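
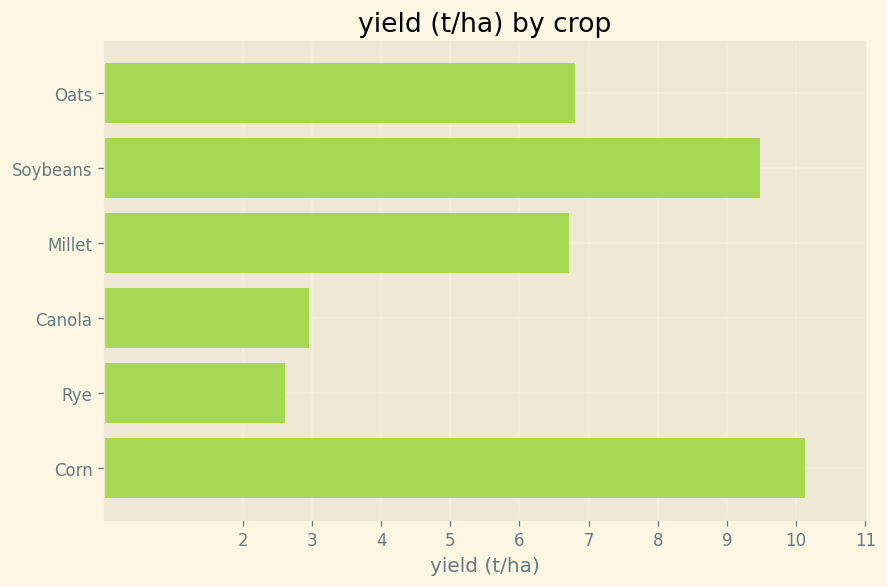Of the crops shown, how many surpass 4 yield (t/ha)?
Above 4: Oats, Soybeans, Millet, Corn.

4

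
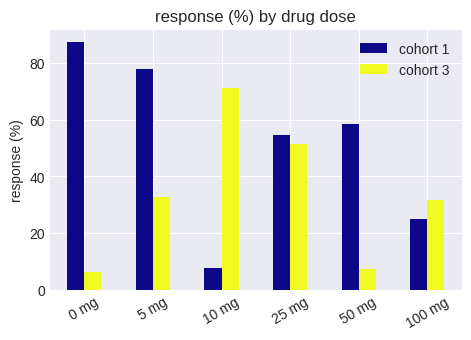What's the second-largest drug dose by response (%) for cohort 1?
Top 3 for cohort 1: 0 mg ≈ 90, 5 mg ≈ 80, 50 mg ≈ 60.

5 mg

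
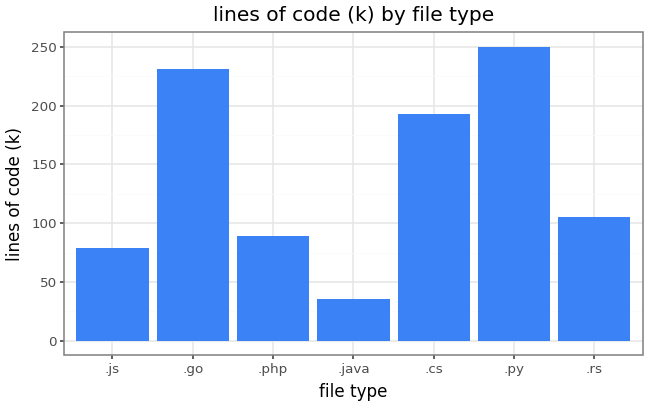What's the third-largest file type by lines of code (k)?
.cs

Top 4: .py ≈ 250, .go ≈ 225, .cs ≈ 200, .rs ≈ 100.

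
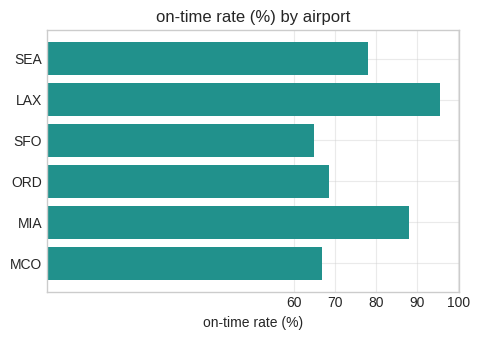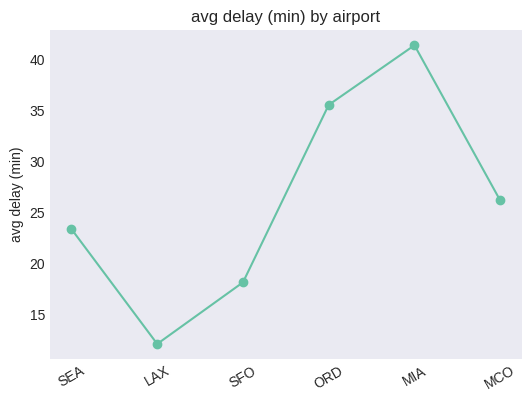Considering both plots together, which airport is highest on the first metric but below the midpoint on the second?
LAX

Chart 2 median avg delay (min) ≈ 25; below-median airports: SEA, LAX, SFO. Among those, LAX has the highest on-time rate (%) (≈ 100).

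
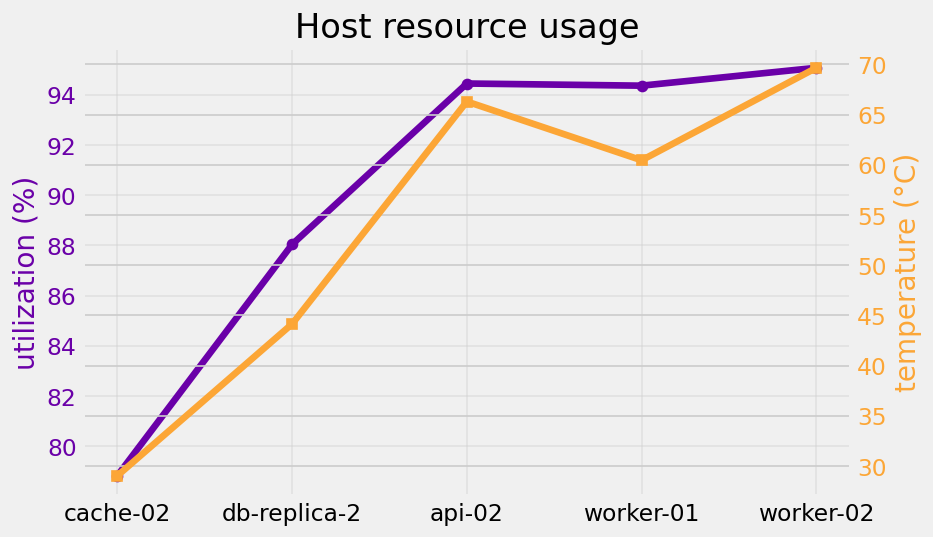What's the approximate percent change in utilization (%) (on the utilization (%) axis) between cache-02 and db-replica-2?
≈ +12.8%

cache-02 ≈ 78, db-replica-2 ≈ 88; (88 − 78) / 78 ≈ +12.8%.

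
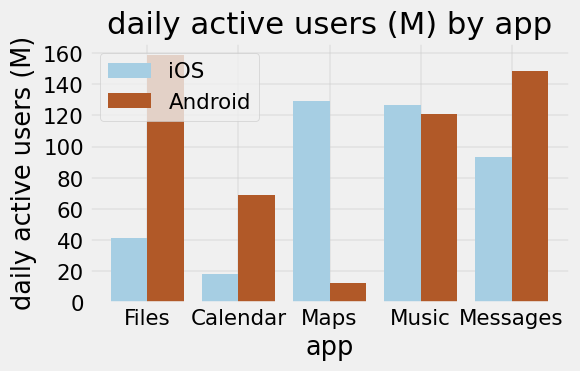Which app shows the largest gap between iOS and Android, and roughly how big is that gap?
Files, ≈ 120 M

Files: iOS ≈ 40, Android ≈ 160 → gap ≈ 120. Next-largest (Maps) is only ≈ 100.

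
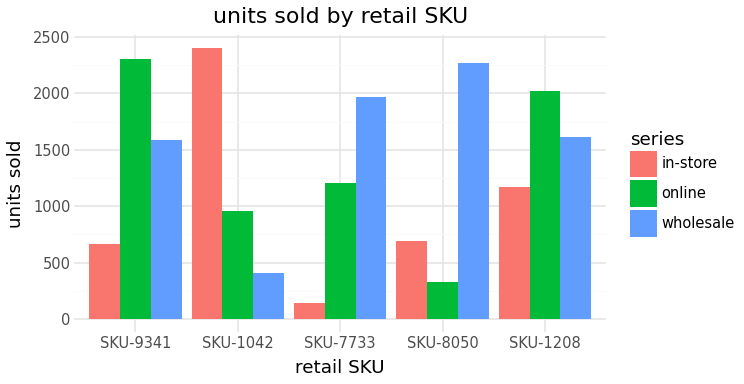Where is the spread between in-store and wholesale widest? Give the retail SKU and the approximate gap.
SKU-1042: in-store ≈ 2400, wholesale ≈ 400 → gap ≈ 2000. Next-largest (SKU-7733) is only ≈ 1800.

SKU-1042, ≈ 2000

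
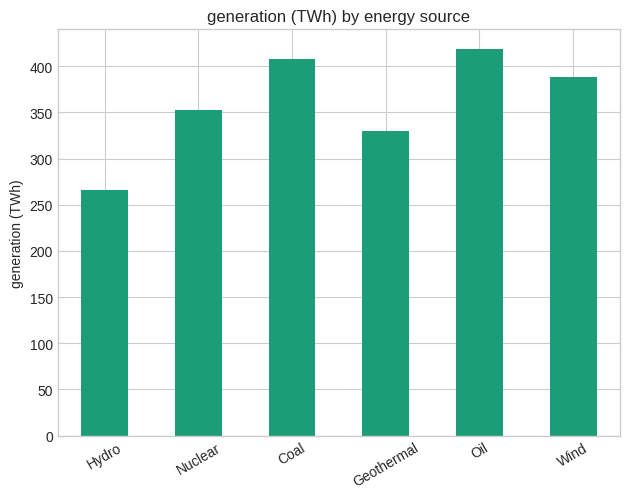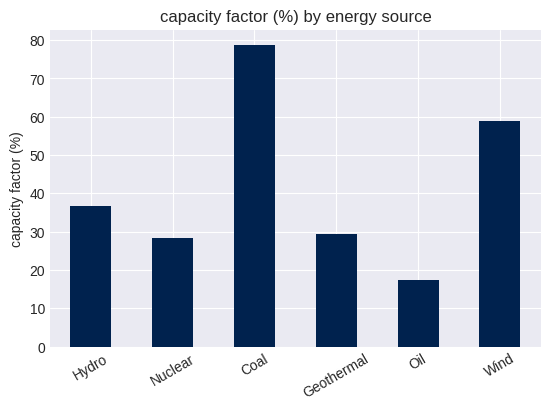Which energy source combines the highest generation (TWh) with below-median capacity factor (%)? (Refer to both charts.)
Oil

Chart 2 median capacity factor (%) ≈ 30; below-median energy sources: Nuclear, Geothermal, Oil. Among those, Oil has the highest generation (TWh) (≈ 400).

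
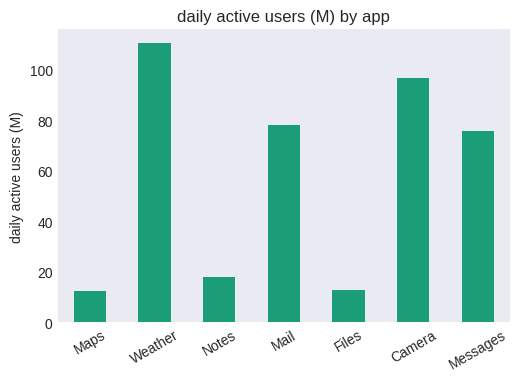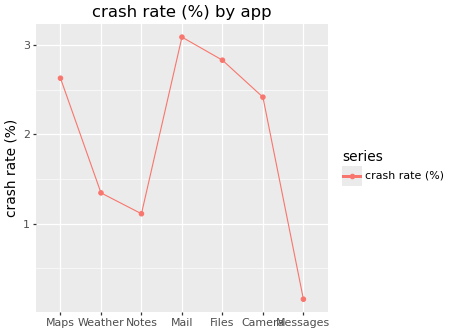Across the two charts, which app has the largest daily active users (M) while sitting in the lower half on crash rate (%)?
Chart 2 median crash rate (%) ≈ 2.5; below-median apps: Weather, Notes, Messages. Among those, Weather has the highest daily active users (M) (≈ 120).

Weather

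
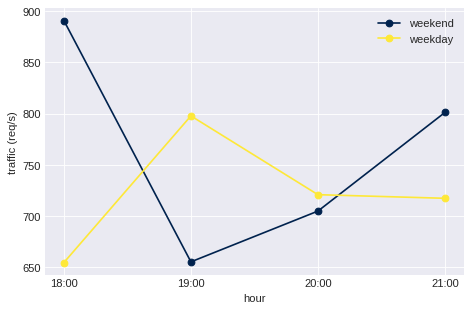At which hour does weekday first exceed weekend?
18:00: weekday ≈ 660 vs weekend ≈ 900 (not yet); 19:00: weekday ≈ 800 vs weekend ≈ 660 (first crossover).

19:00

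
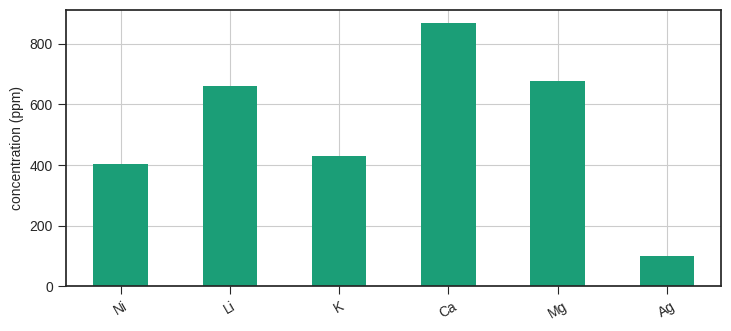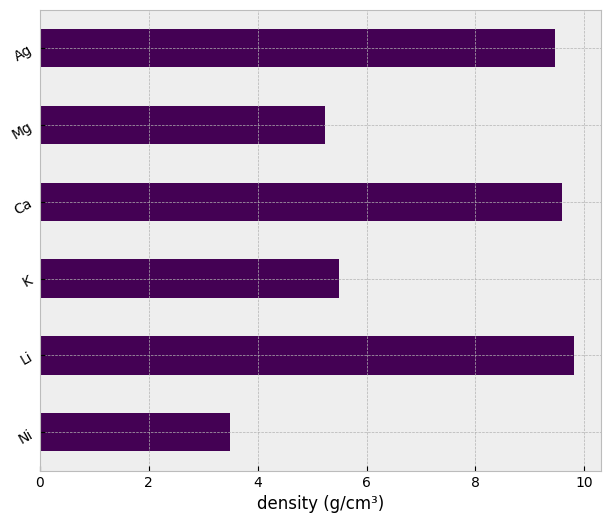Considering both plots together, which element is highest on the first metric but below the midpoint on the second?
Chart 2 median density (g/cm³) ≈ 7; below-median elements: Ni, K, Mg. Among those, Mg has the highest concentration (ppm) (≈ 700).

Mg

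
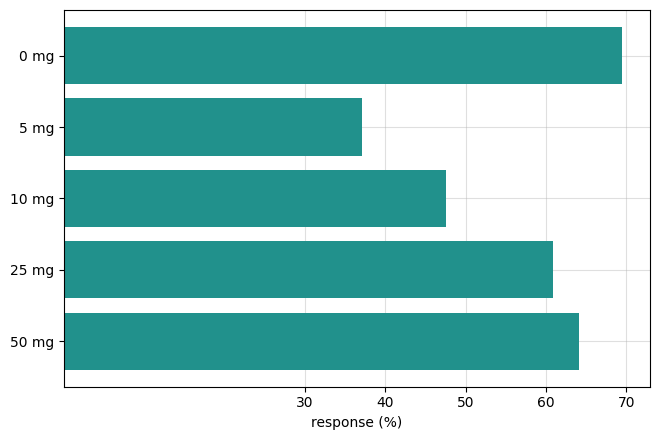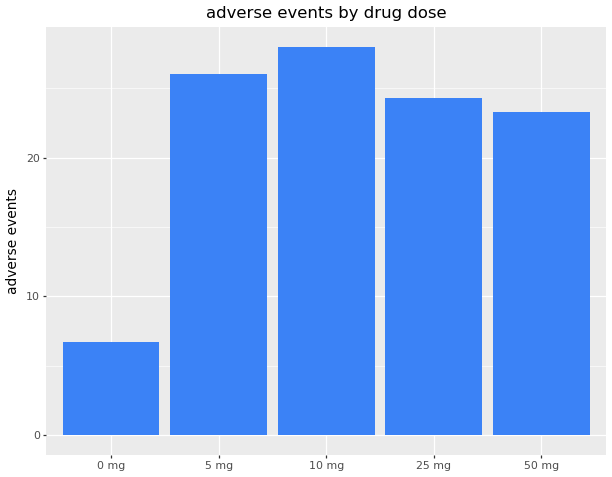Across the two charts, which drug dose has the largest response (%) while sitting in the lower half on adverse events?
0 mg

Chart 2 median adverse events ≈ 25; below-median drug doses: 0 mg, 50 mg. Among those, 0 mg has the highest response (%) (≈ 70).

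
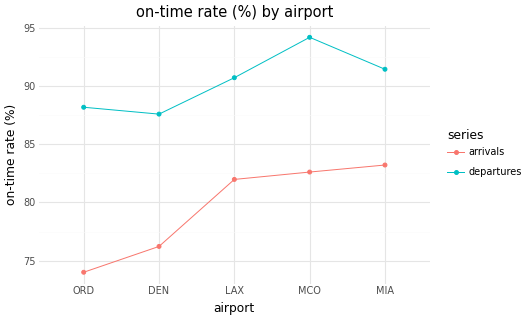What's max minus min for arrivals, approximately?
Max MIA ≈ 84, min ORD ≈ 74; range ≈ 10.

≈ 10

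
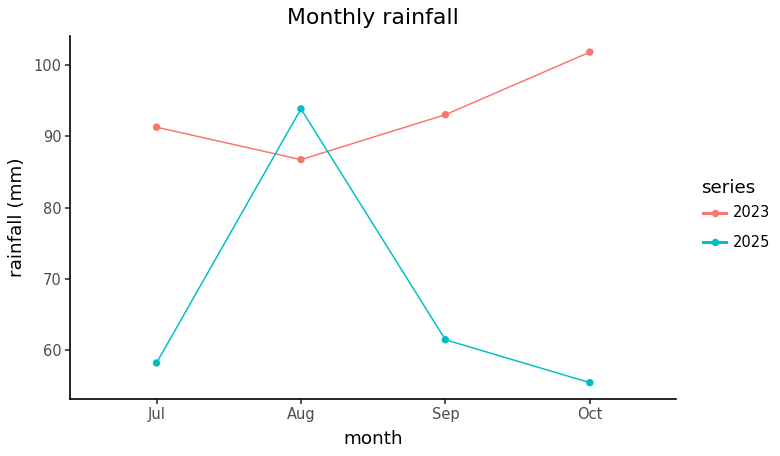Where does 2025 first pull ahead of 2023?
Jul: 2025 ≈ 60 vs 2023 ≈ 90 (not yet); Aug: 2025 ≈ 95 vs 2023 ≈ 85 (first crossover).

Aug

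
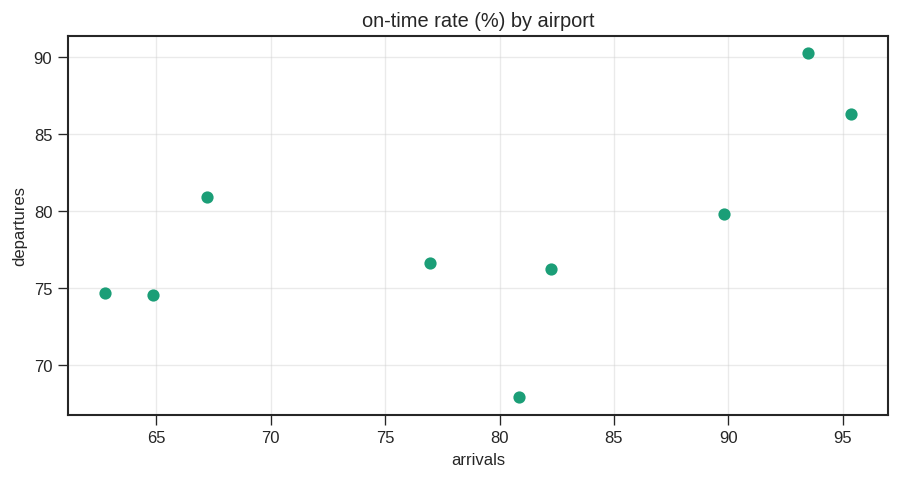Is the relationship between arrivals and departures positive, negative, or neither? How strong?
positive, moderate

Points are positively correlated; moderate (|r| ≈ 0.6).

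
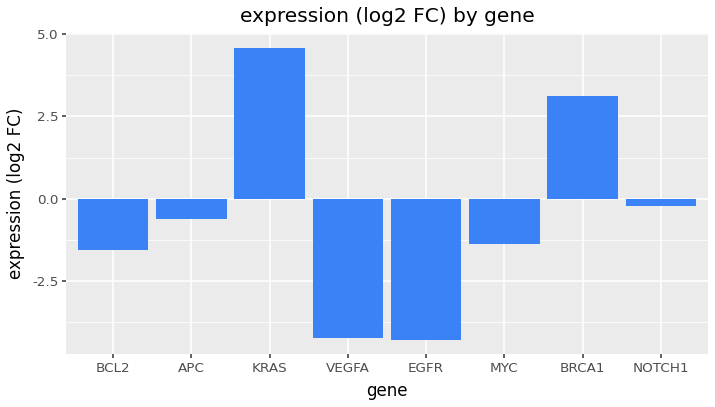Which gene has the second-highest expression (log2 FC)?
BRCA1

Top 3: KRAS ≈ 5, BRCA1 ≈ 3, NOTCH1 ≈ 0.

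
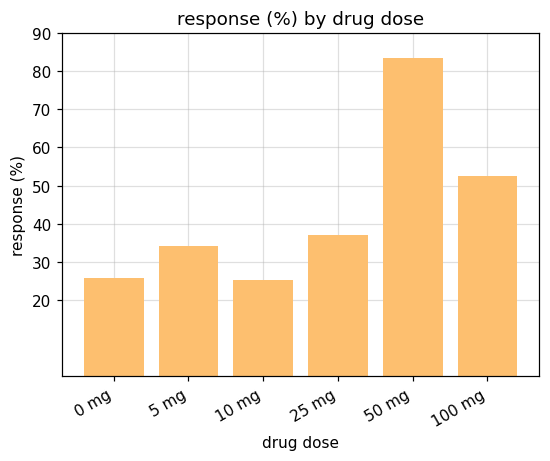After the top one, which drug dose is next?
Top 3: 50 mg ≈ 80, 100 mg ≈ 50, 25 mg ≈ 40.

100 mg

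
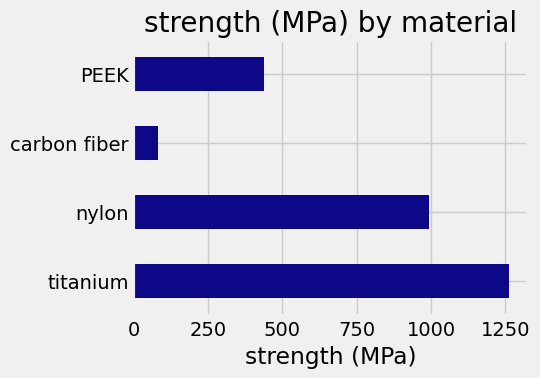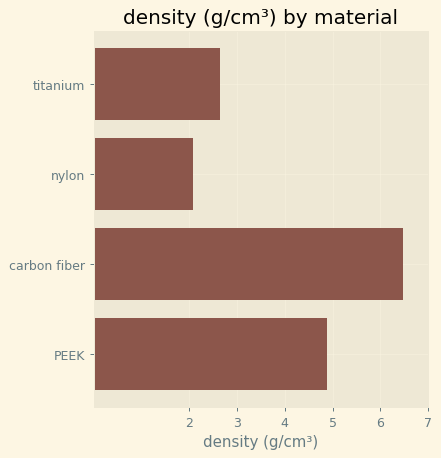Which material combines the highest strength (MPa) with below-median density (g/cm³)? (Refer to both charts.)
Chart 2 median density (g/cm³) ≈ 4; below-median materials: titanium, nylon. Among those, titanium has the highest strength (MPa) (≈ 1200).

titanium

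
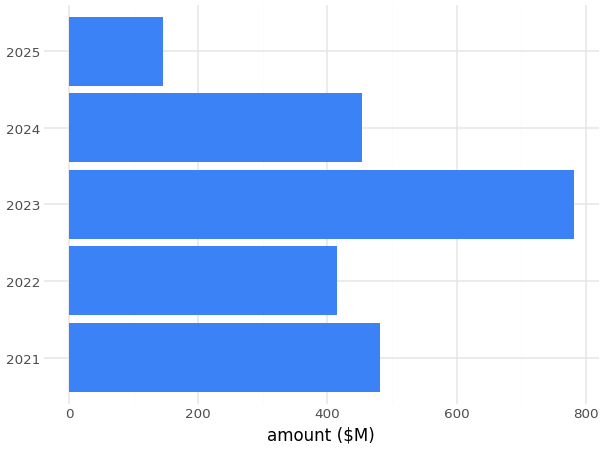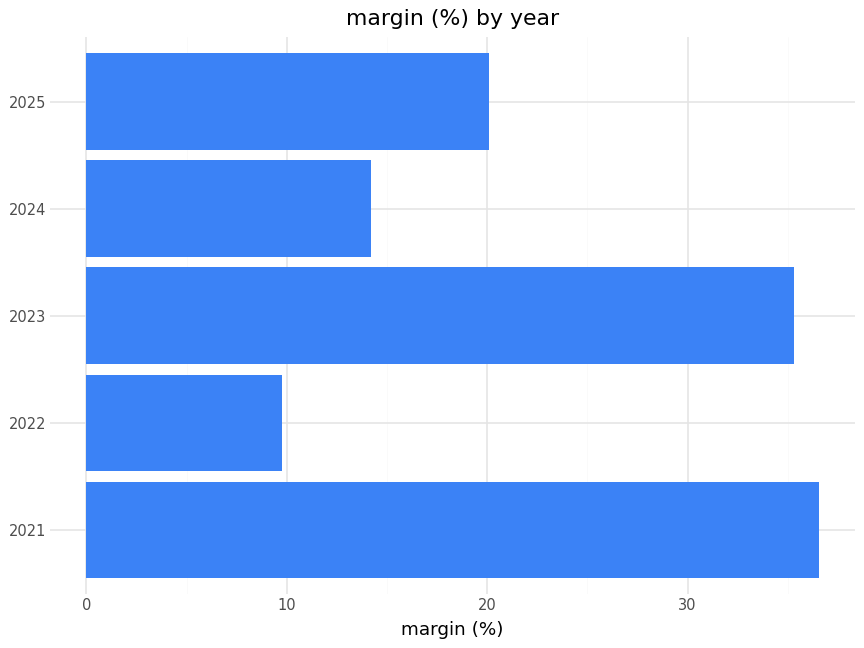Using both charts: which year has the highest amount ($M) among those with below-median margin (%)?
Chart 2 median margin (%) ≈ 20; below-median years: 2022, 2024. Among those, 2024 has the highest amount ($M) (≈ 500).

2024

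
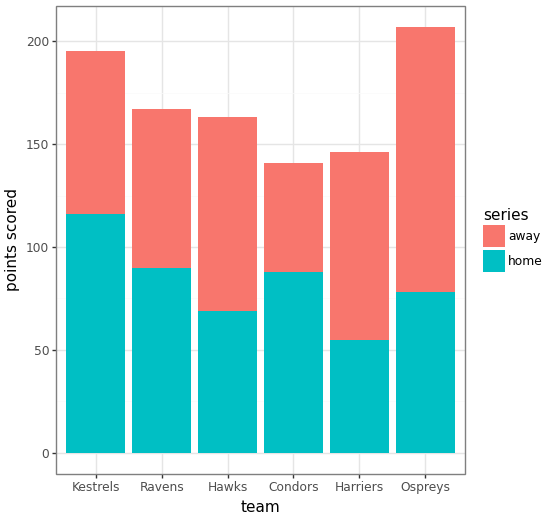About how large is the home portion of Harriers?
home top ≈ 60, bottom ≈ 0; segment ≈ 60.

≈ 60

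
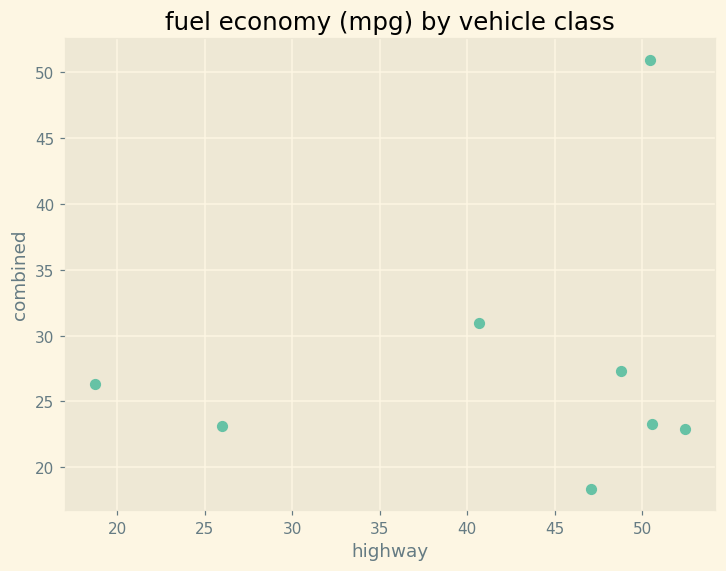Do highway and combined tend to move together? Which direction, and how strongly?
no clear correlation

Points are roughly uncorrelated; weak (|r| ≈ 0.2).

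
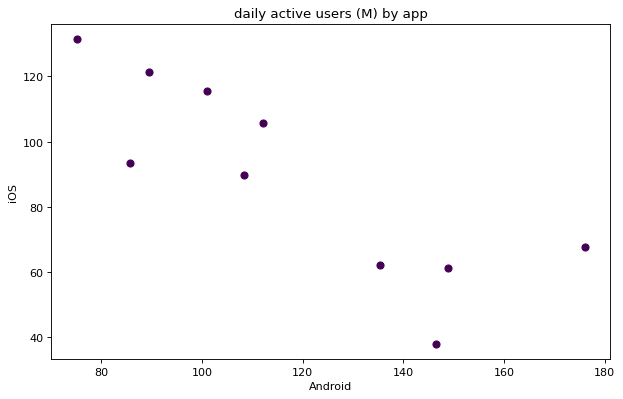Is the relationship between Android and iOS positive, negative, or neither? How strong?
negative, strong

Points are negatively correlated; strong (|r| ≈ 0.8).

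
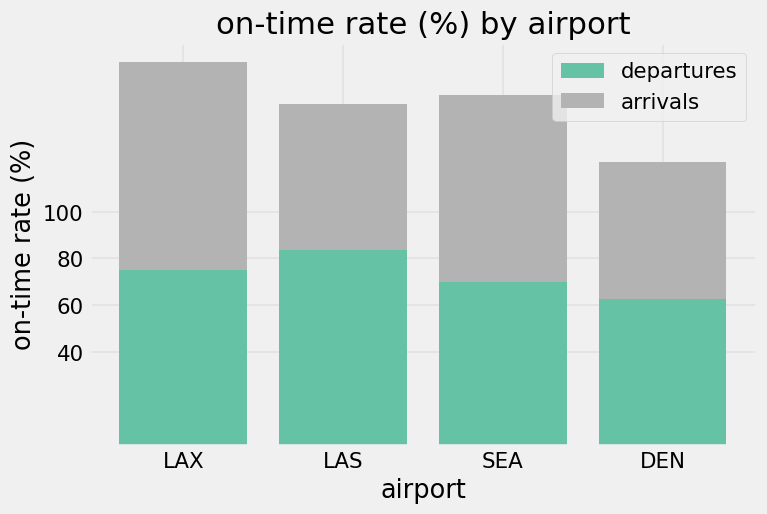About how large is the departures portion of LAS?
departures top ≈ 80, bottom ≈ 0; segment ≈ 80.

≈ 80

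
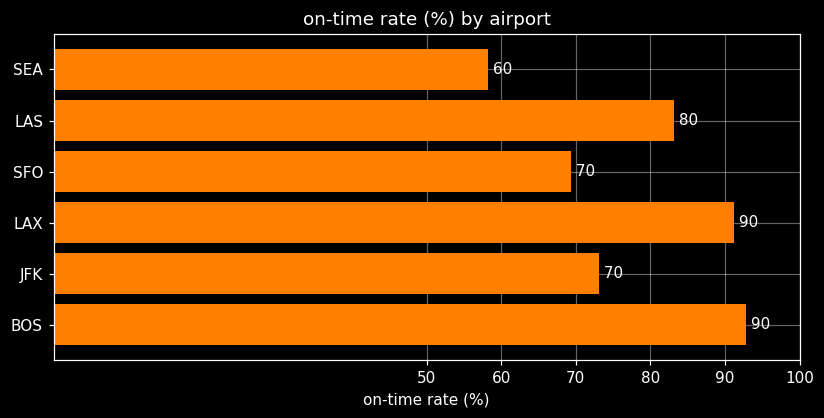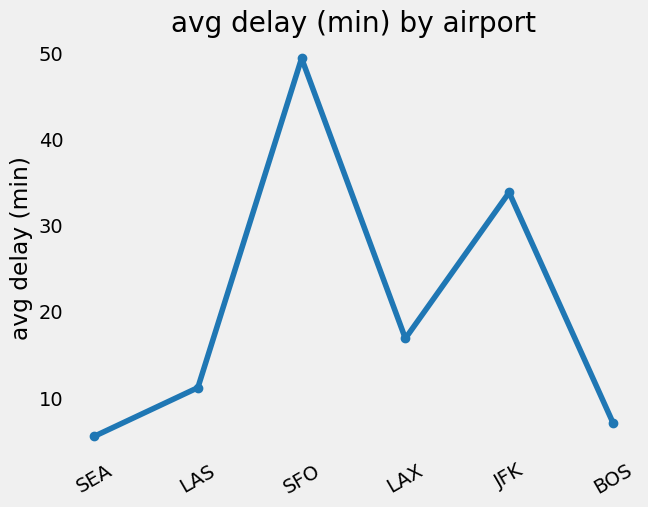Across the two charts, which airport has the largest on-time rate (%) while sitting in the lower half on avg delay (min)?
BOS

Chart 2 median avg delay (min) ≈ 15; below-median airports: SEA, LAS, BOS. Among those, BOS has the highest on-time rate (%) (≈ 90).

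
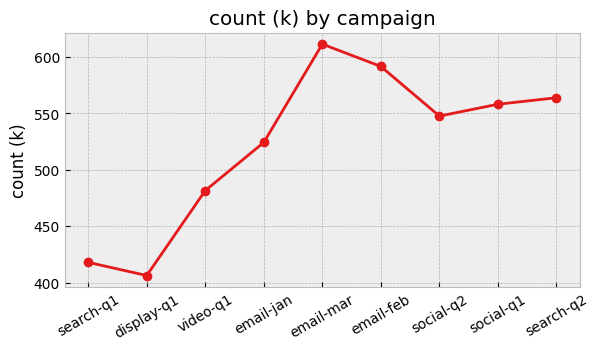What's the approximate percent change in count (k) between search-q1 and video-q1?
≈ +14.3%

search-q1 ≈ 420, video-q1 ≈ 480; (480 − 420) / 420 ≈ +14.3%.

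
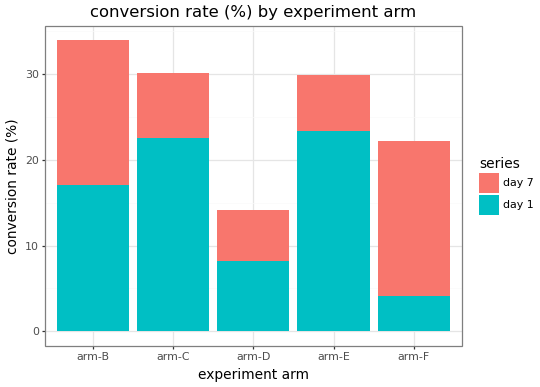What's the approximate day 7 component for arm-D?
day 7 top ≈ 15, bottom ≈ 10; segment ≈ 5.

≈ 5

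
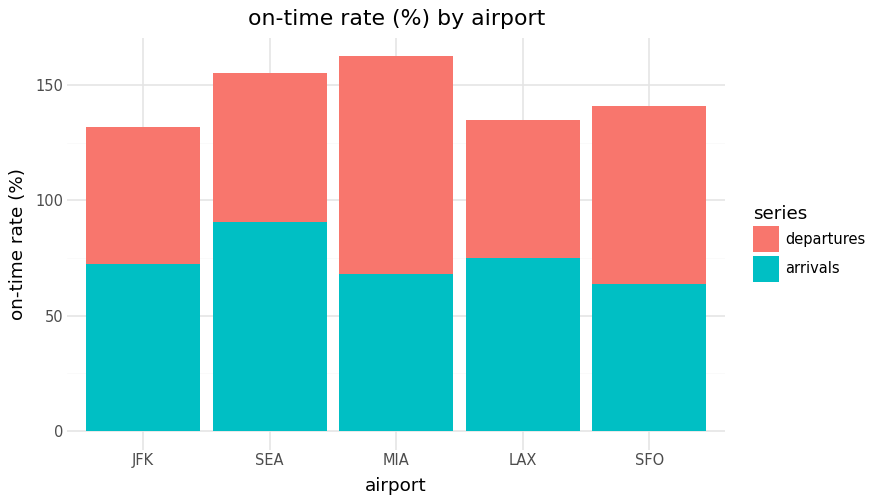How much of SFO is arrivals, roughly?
arrivals top ≈ 60, bottom ≈ 0; segment ≈ 60.

≈ 60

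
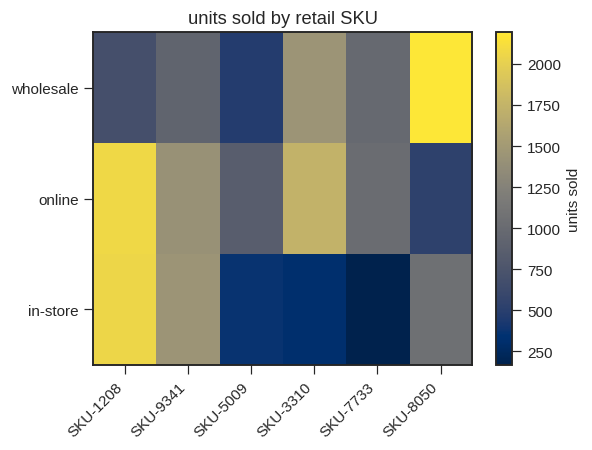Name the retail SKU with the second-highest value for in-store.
SKU-9341

Top 3 for in-store: SKU-1208 ≈ 2000, SKU-9341 ≈ 1400, SKU-8050 ≈ 1000.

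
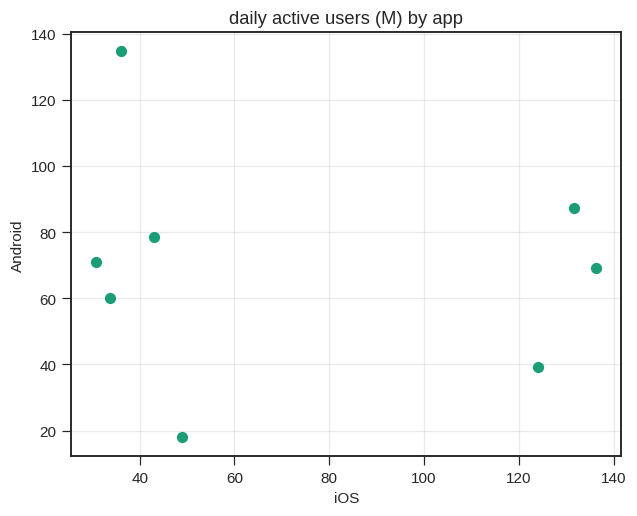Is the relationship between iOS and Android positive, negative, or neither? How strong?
Points are roughly uncorrelated; weak (|r| ≈ 0.1).

no clear correlation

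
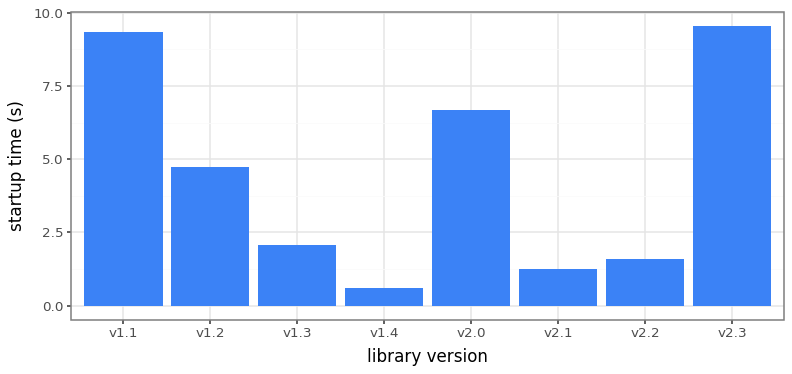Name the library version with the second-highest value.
Top 3: v2.3 ≈ 10, v1.1 ≈ 9, v2.0 ≈ 7.

v1.1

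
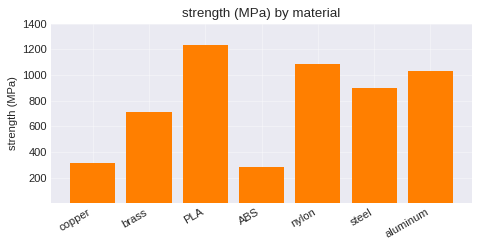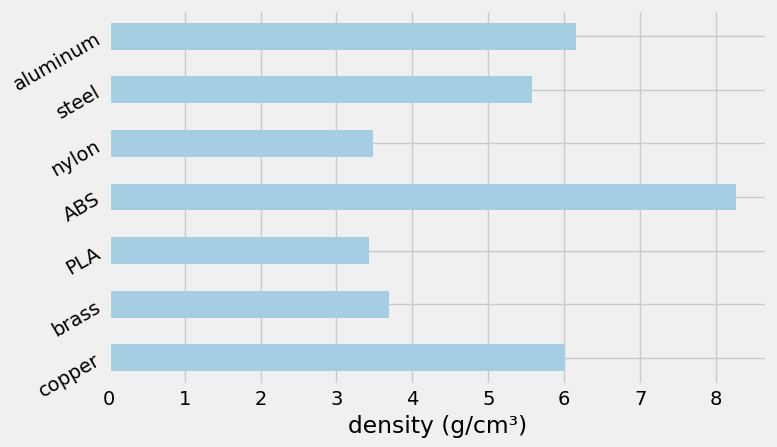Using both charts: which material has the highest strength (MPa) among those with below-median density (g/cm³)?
PLA

Chart 2 median density (g/cm³) ≈ 6; below-median materials: brass, PLA, nylon. Among those, PLA has the highest strength (MPa) (≈ 1200).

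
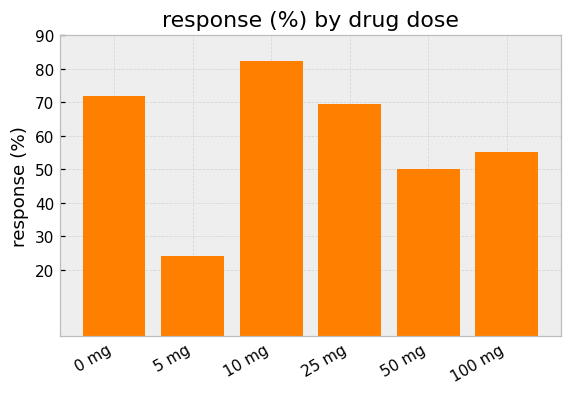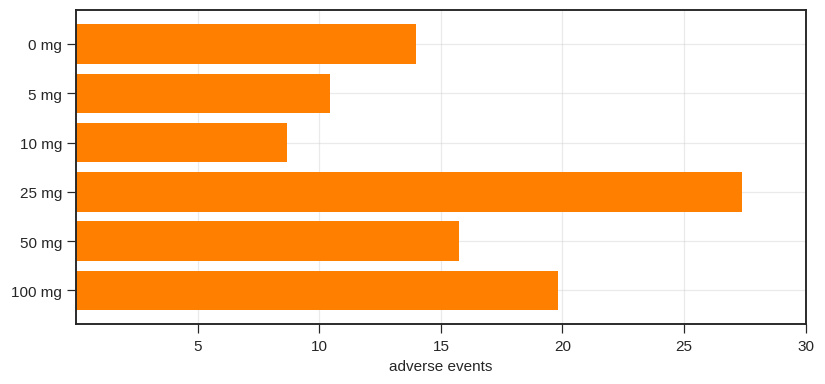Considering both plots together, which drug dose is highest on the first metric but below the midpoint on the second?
Chart 2 median adverse events ≈ 15; below-median drug doses: 0 mg, 5 mg, 10 mg. Among those, 10 mg has the highest response (%) (≈ 80).

10 mg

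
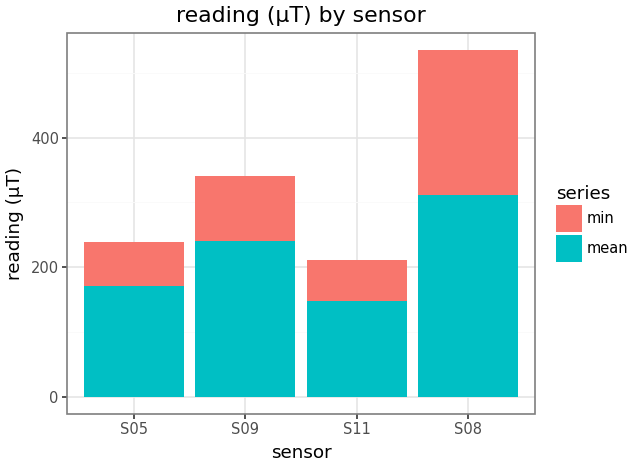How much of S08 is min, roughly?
min top ≈ 550, bottom ≈ 300; segment ≈ 250.

≈ 250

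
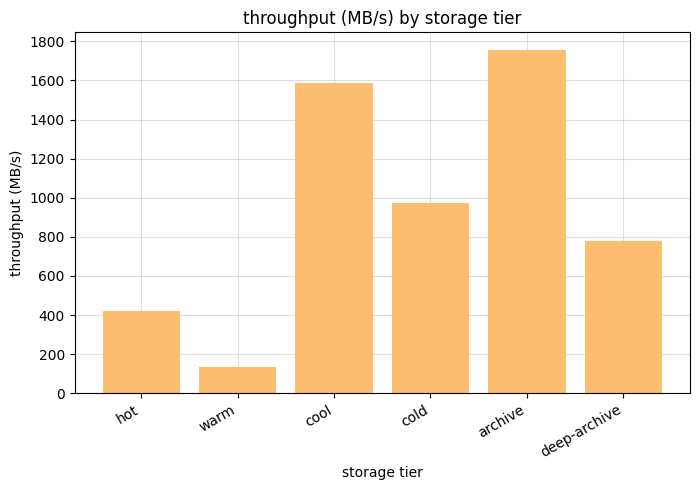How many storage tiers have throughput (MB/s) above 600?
Above 600: cool, cold, archive, deep-archive.

4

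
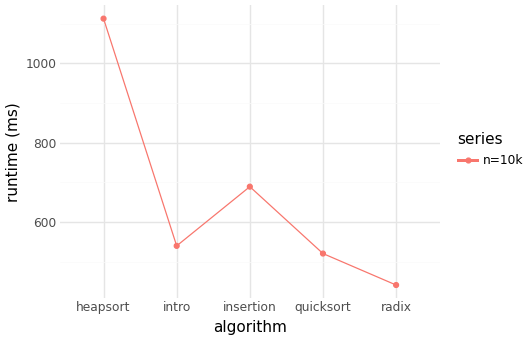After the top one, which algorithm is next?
insertion

Top 3: heapsort ≈ 1100, insertion ≈ 700, intro ≈ 500.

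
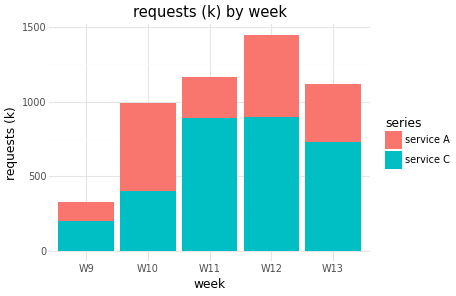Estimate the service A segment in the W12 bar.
≈ 600

service A top ≈ 1400, bottom ≈ 800; segment ≈ 600.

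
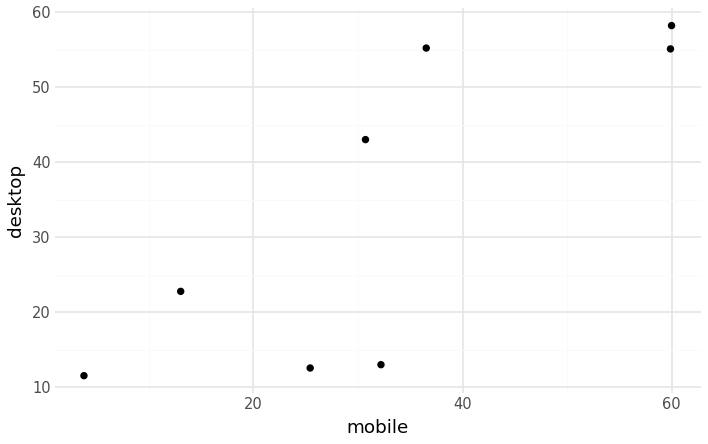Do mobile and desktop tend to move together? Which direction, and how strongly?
positive, strong

Points are positively correlated; strong (|r| ≈ 0.8).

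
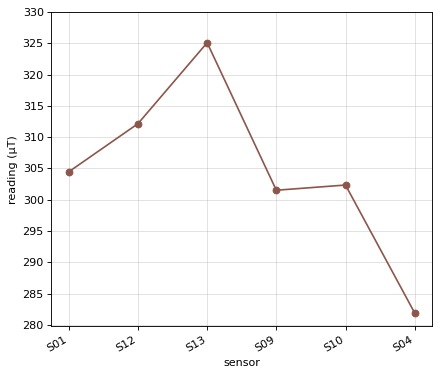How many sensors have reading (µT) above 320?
Above 320: S13.

1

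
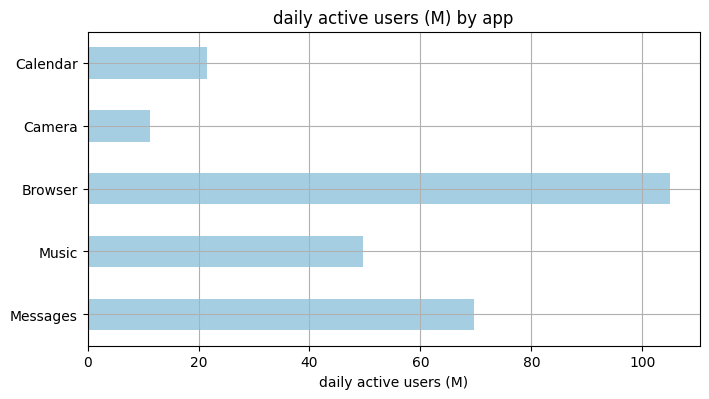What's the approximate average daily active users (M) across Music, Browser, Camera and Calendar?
(50 + 110 + 10 + 20) / 4 ≈ 48.

≈ 48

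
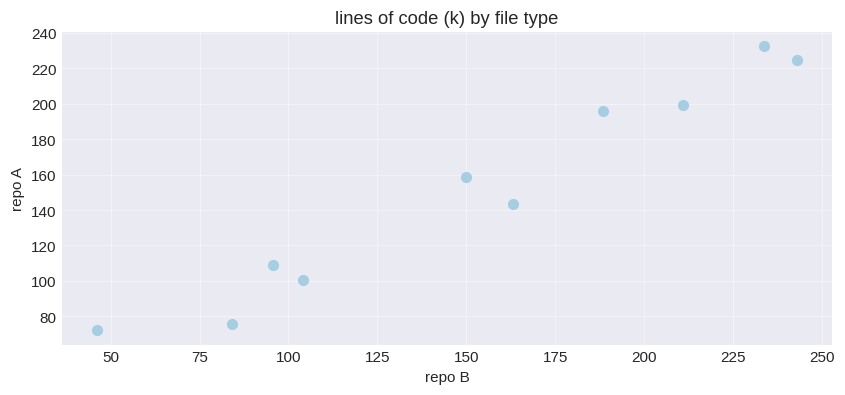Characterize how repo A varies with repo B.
Points are positively correlated; strong (|r| ≈ 1.0).

positive, strong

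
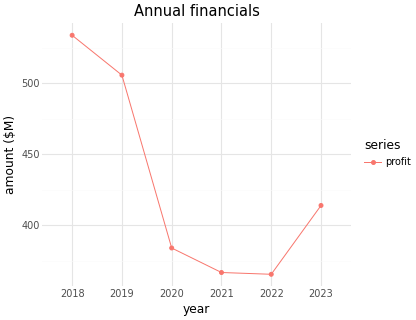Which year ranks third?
Top 4: 2018 ≈ 540, 2019 ≈ 500, 2023 ≈ 420, 2020 ≈ 380.

2023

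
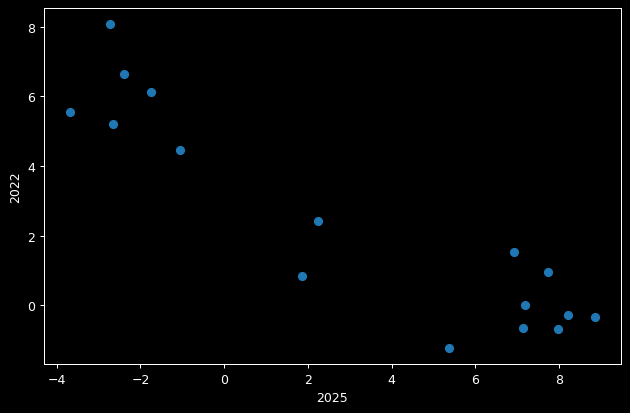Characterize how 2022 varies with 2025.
Points are negatively correlated; strong (|r| ≈ 0.9).

negative, strong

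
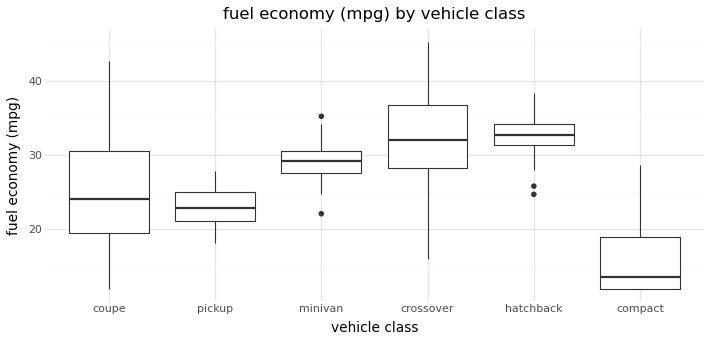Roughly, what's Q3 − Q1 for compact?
Q3 ≈ 18, Q1 ≈ 12; IQR ≈ 6.

≈ 6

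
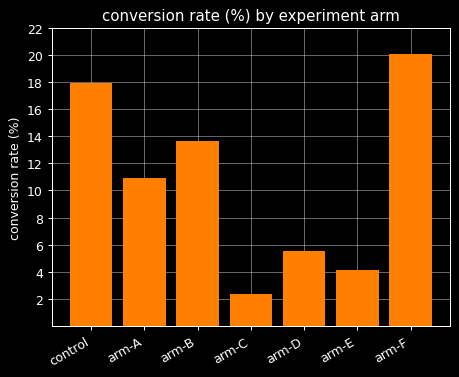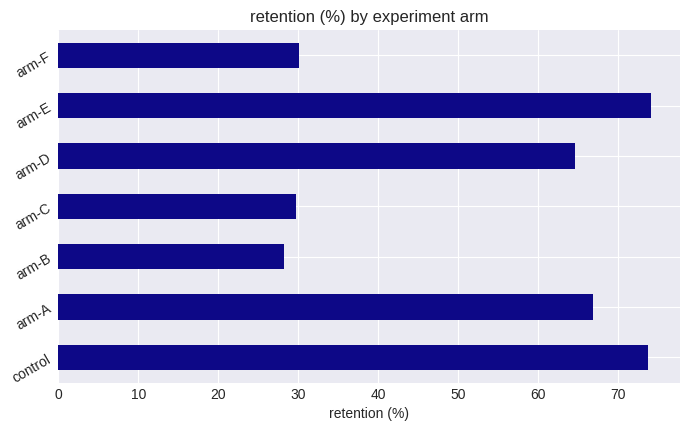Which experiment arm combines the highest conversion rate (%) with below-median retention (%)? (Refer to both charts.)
Chart 2 median retention (%) ≈ 60; below-median experiment arms: arm-B, arm-C, arm-F. Among those, arm-F has the highest conversion rate (%) (≈ 20).

arm-F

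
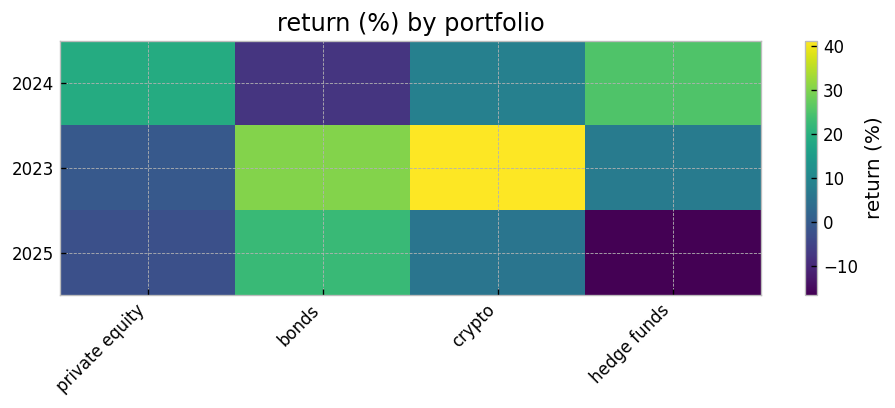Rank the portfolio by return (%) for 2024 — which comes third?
Top 4 for 2024: hedge funds ≈ 25, private equity ≈ 20, crypto ≈ 10, bonds ≈ -10.

crypto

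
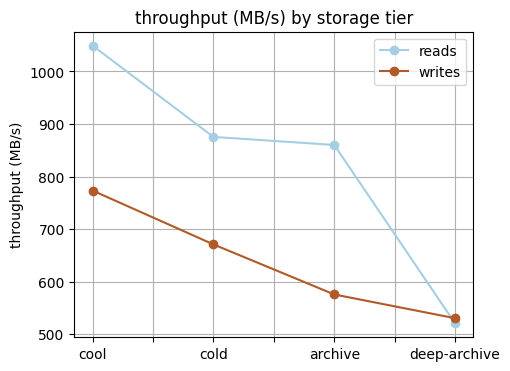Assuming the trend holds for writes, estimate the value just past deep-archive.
≈ 500

Last three: 650, 600, 550 → slope ≈ -50/step → next ≈ 500.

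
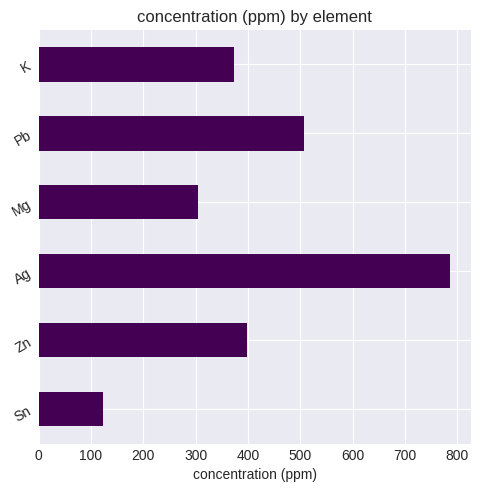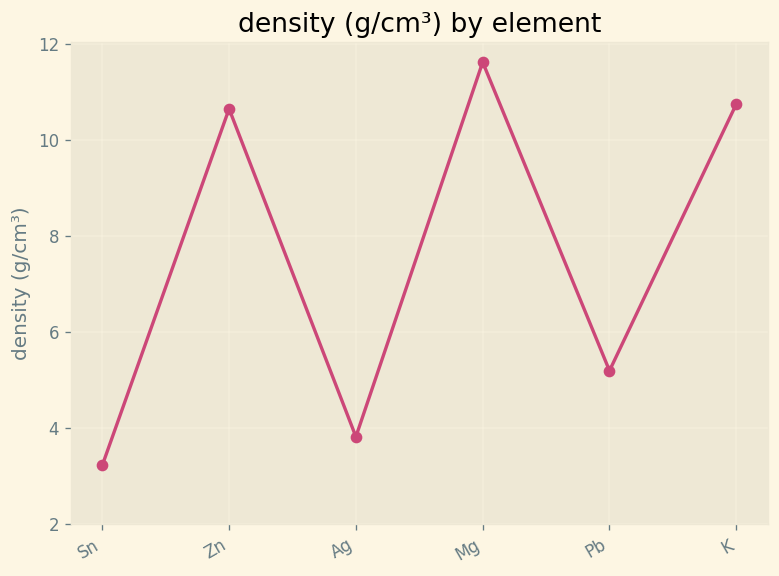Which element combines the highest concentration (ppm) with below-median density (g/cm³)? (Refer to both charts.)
Chart 2 median density (g/cm³) ≈ 8; below-median elements: Sn, Ag, Pb. Among those, Ag has the highest concentration (ppm) (≈ 800).

Ag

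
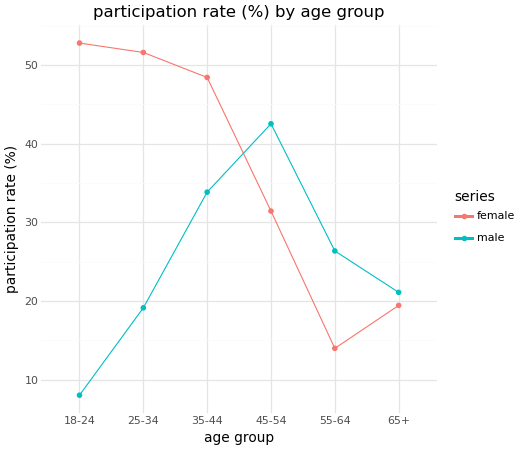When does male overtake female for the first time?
45-54

35-44: male ≈ 35 vs female ≈ 50 (not yet); 45-54: male ≈ 45 vs female ≈ 30 (first crossover).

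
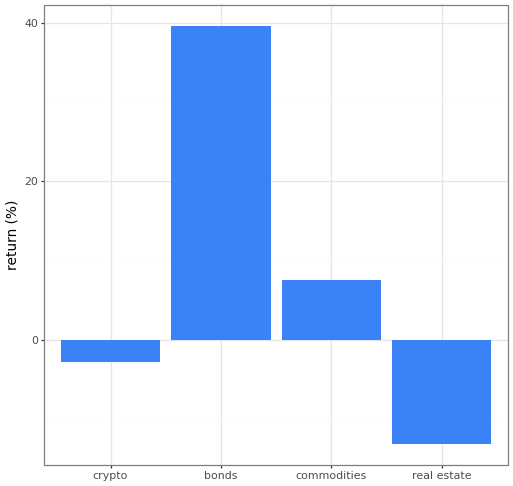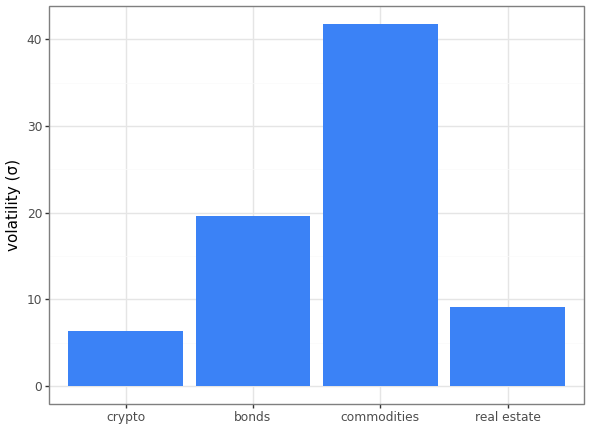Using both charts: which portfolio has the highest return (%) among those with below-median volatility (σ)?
crypto

Chart 2 median volatility (σ) ≈ 15; below-median portfolios: crypto, real estate. Among those, crypto has the highest return (%) (≈ -5).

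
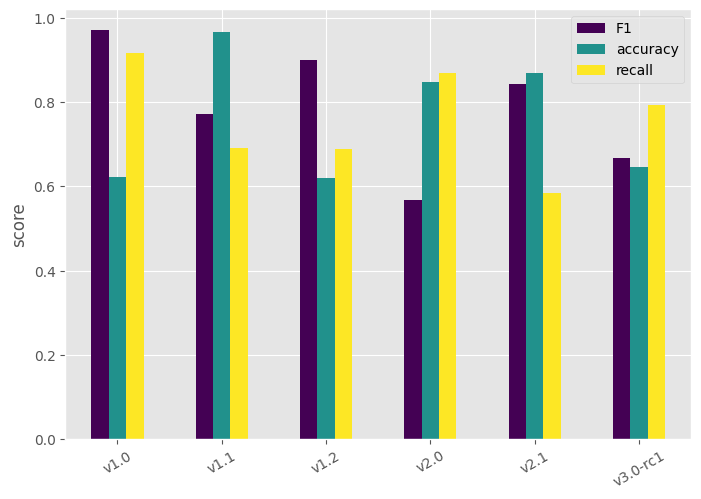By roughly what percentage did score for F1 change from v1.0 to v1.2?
v1.0 ≈ 1.0, v1.2 ≈ 0.9; (0.9 − 1.0) / 1.0 ≈ -10%.

≈ -10%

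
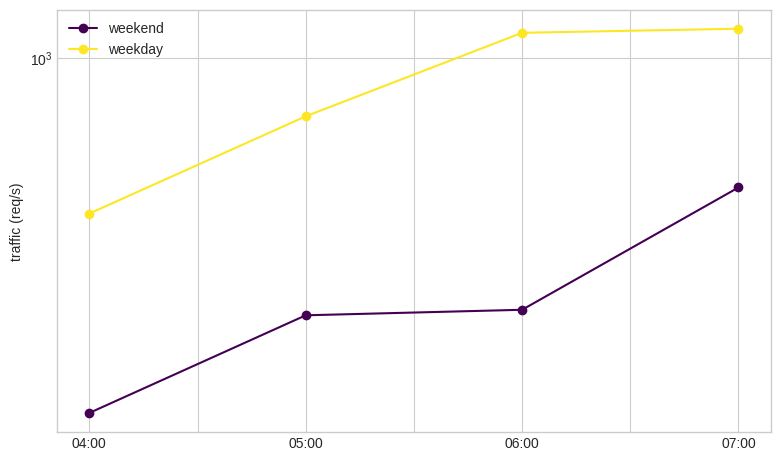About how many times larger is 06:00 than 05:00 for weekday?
≈ 1.71×

06:00 ≈ 1200, 05:00 ≈ 700; 1200/700 ≈ 1.71.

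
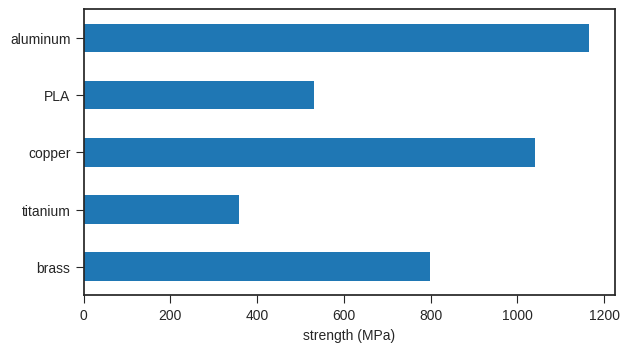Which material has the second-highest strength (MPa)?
Top 3: aluminum ≈ 1200, copper ≈ 1000, brass ≈ 800.

copper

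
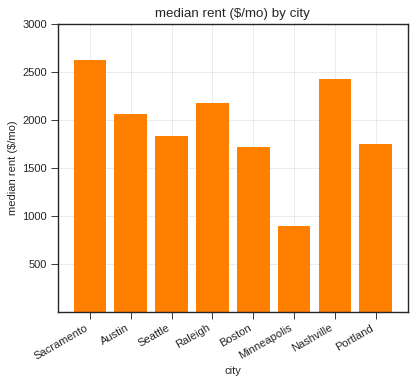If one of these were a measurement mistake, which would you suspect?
Minneapolis

Minneapolis ≈ 1000; the rest sit between ≈ 1500 and ≈ 2500.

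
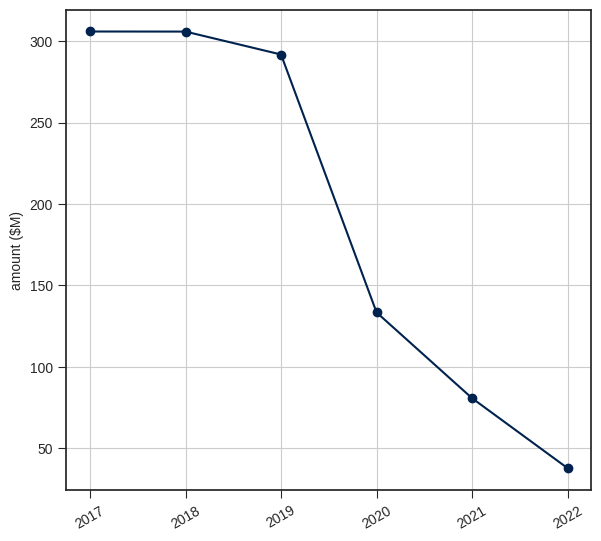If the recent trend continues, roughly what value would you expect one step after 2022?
≈ 12.5

Last three: 125, 75, 50 → slope ≈ -37.5/step → next ≈ 12.5.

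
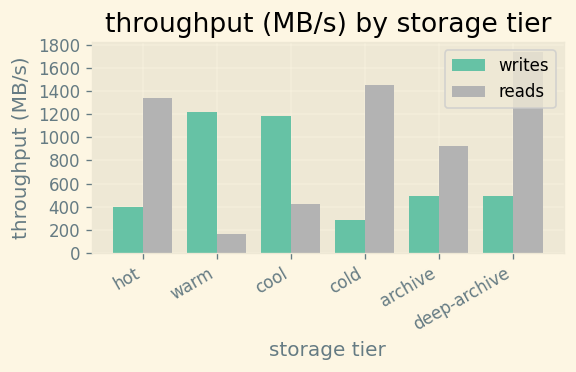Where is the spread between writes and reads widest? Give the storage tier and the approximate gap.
deep-archive, ≈ 1400 MB/s

deep-archive: writes ≈ 400, reads ≈ 1800 → gap ≈ 1400. Next-largest (cold) is only ≈ 1200.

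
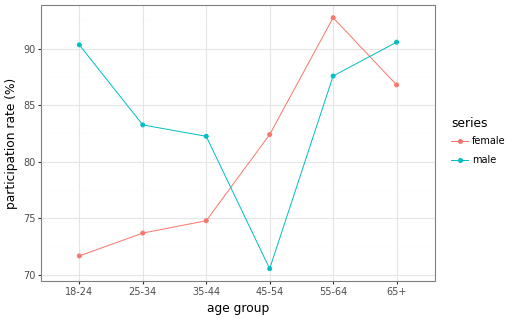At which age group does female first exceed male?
45-54

35-44: female ≈ 74 vs male ≈ 82 (not yet); 45-54: female ≈ 82 vs male ≈ 70 (first crossover).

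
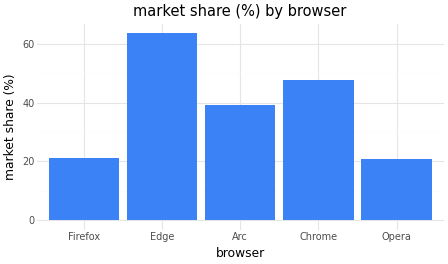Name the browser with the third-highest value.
Arc

Top 4: Edge ≈ 60, Chrome ≈ 50, Arc ≈ 40, Firefox ≈ 20.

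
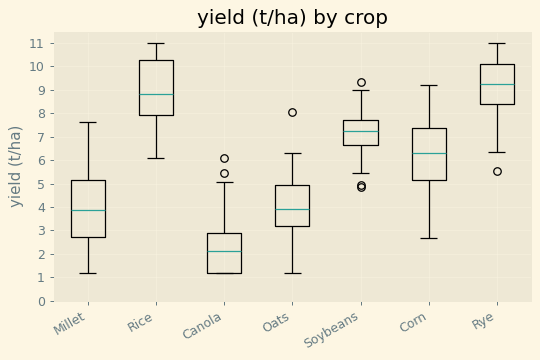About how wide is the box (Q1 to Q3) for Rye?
Q3 ≈ 10, Q1 ≈ 8; IQR ≈ 2.

≈ 2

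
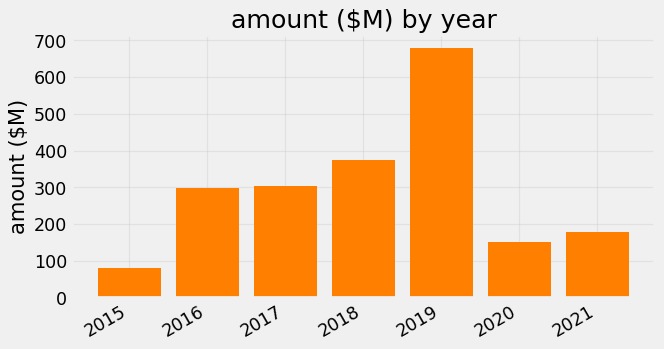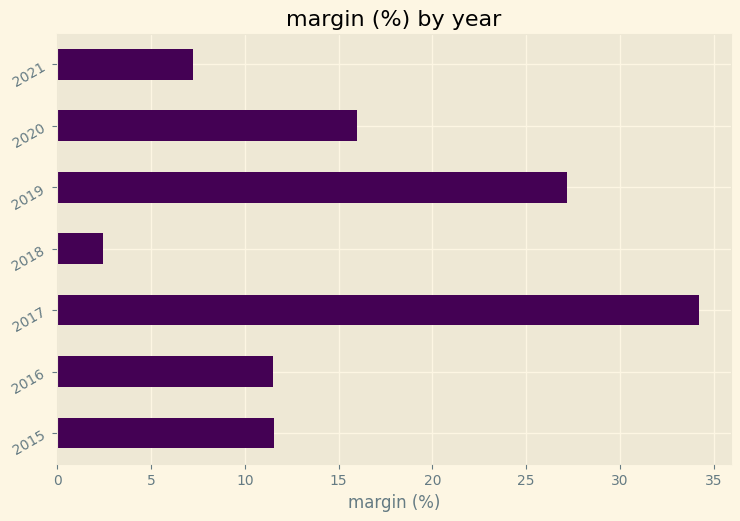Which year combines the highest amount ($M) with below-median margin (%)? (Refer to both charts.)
2018

Chart 2 median margin (%) ≈ 10; below-median years: 2016, 2018, 2021. Among those, 2018 has the highest amount ($M) (≈ 400).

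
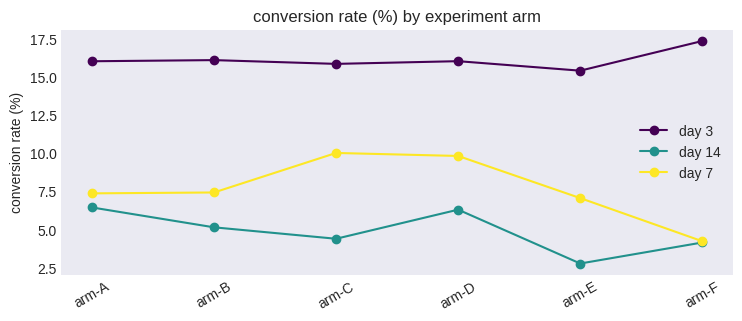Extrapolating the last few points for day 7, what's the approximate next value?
≈ 1

Last three: 10, 8, 4 → slope ≈ -3/step → next ≈ 1.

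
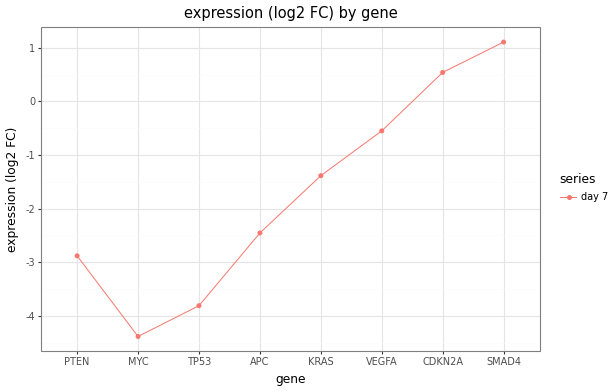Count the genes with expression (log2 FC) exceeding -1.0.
Above -1.0: VEGFA, CDKN2A, SMAD4.

3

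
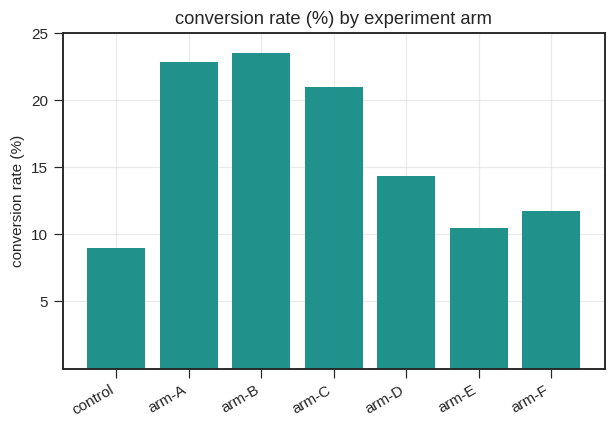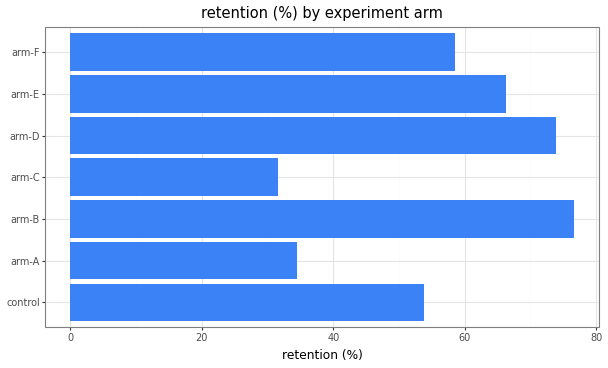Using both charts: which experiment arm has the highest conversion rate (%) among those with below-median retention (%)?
arm-A

Chart 2 median retention (%) ≈ 60; below-median experiment arms: control, arm-A, arm-C. Among those, arm-A has the highest conversion rate (%) (≈ 25).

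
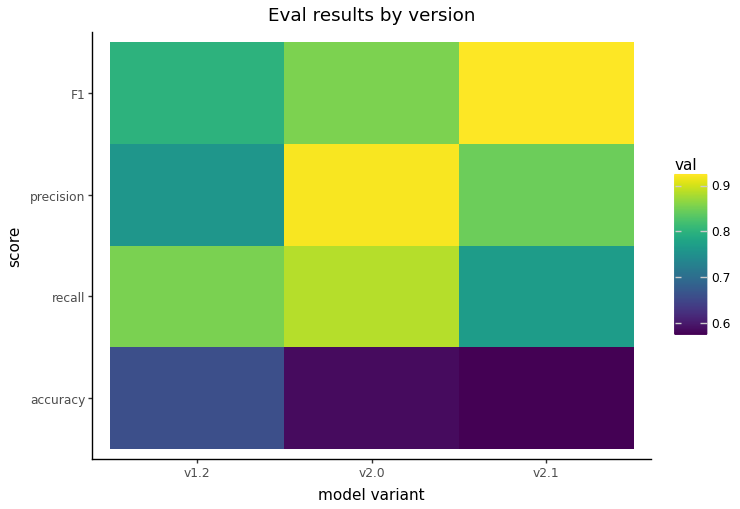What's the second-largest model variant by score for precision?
v2.1

Top 3 for precision: v2.0 ≈ 0.90, v2.1 ≈ 0.85, v1.2 ≈ 0.75.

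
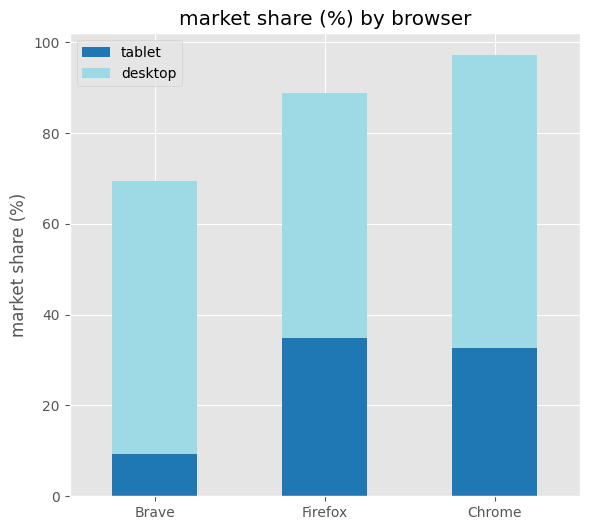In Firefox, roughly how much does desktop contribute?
desktop top ≈ 90, bottom ≈ 30; segment ≈ 60.

≈ 60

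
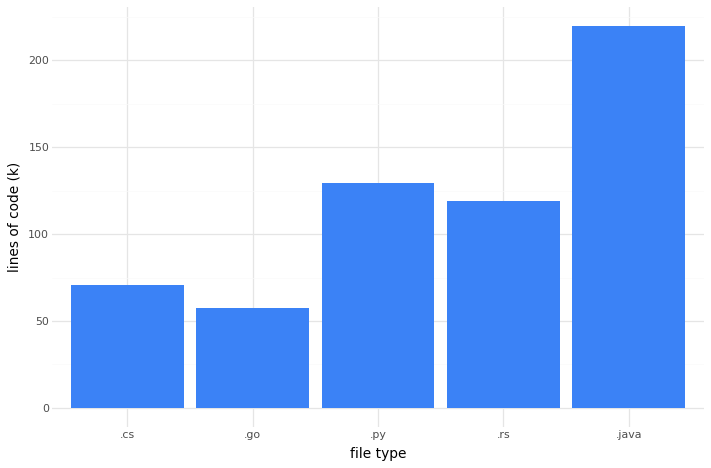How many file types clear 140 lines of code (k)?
Above 140: .java.

1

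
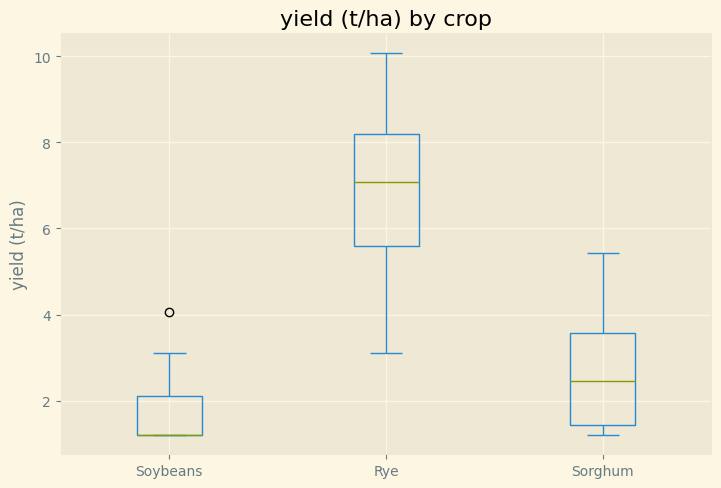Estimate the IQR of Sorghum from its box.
Q3 ≈ 3.5, Q1 ≈ 1.5; IQR ≈ 2.0.

≈ 2.0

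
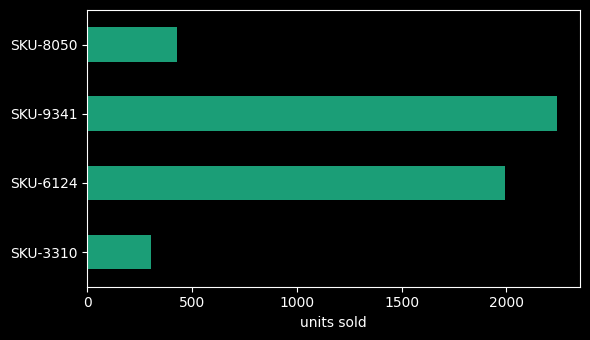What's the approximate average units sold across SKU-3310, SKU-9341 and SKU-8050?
≈ 1000

(400 + 2200 + 400) / 3 ≈ 1000.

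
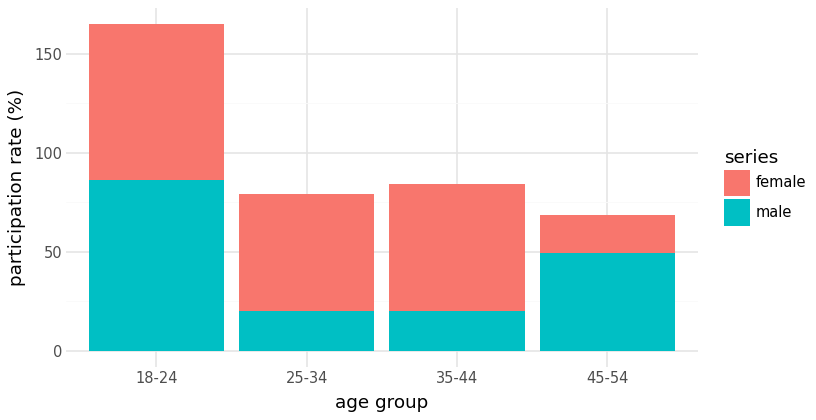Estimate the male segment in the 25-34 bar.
male top ≈ 20, bottom ≈ 0; segment ≈ 20.

≈ 20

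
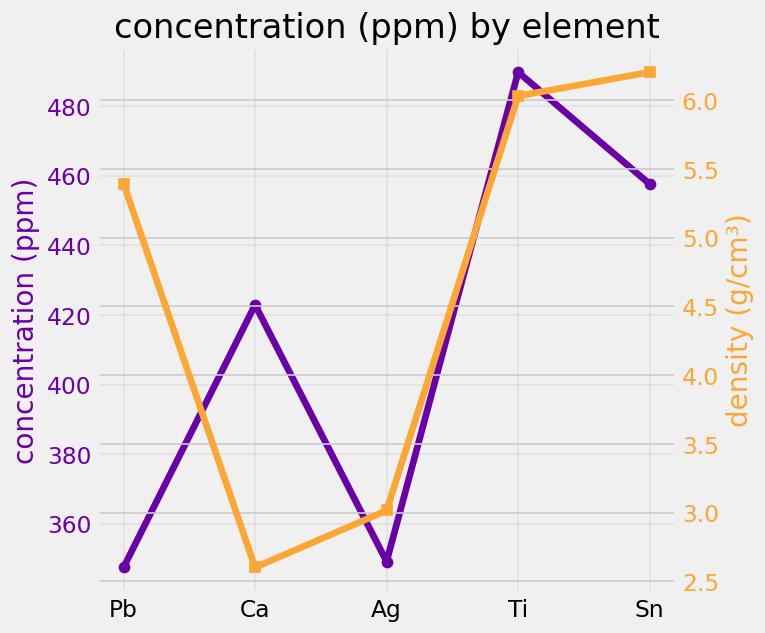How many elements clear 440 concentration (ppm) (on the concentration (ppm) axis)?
2

Above 440: Ti, Sn.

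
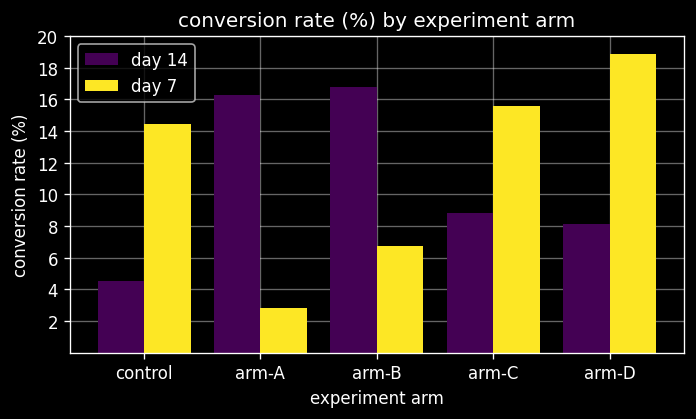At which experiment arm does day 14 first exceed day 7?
control: day 14 ≈ 4 vs day 7 ≈ 14 (not yet); arm-A: day 14 ≈ 16 vs day 7 ≈ 2 (first crossover).

arm-A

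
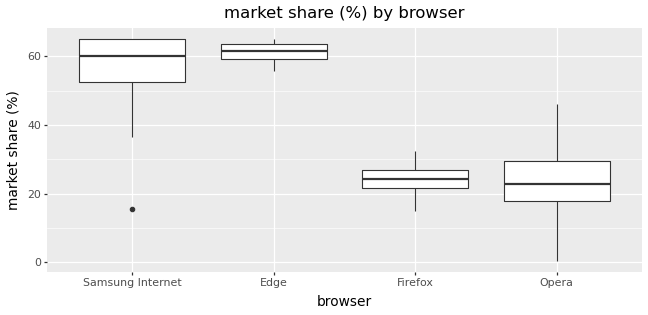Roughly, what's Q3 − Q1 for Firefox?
≈ 5

Q3 ≈ 25, Q1 ≈ 20; IQR ≈ 5.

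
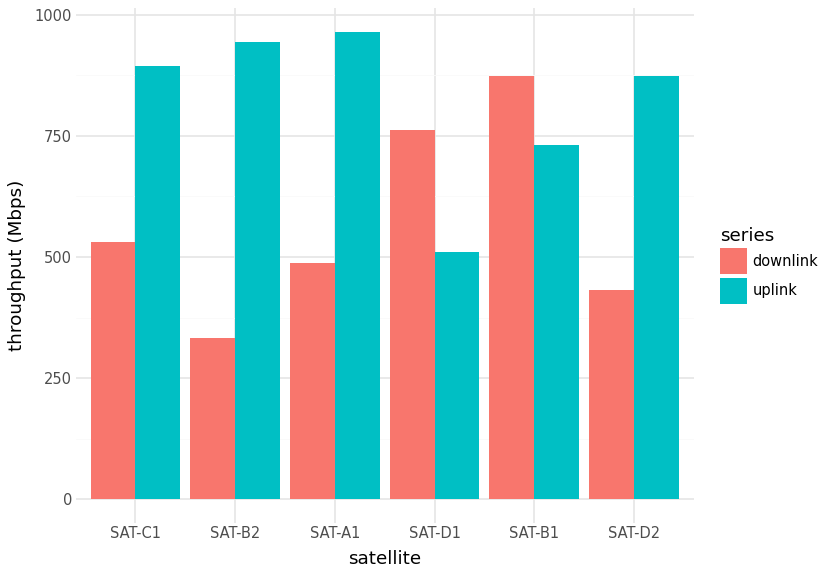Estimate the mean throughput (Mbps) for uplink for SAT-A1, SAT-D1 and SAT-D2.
(1000 + 500 + 900) / 3 ≈ 800.

≈ 800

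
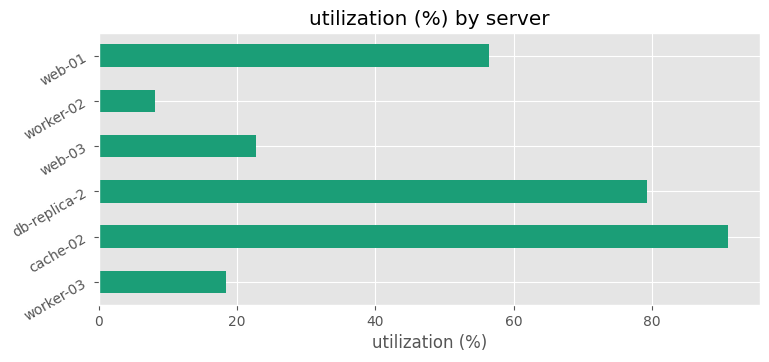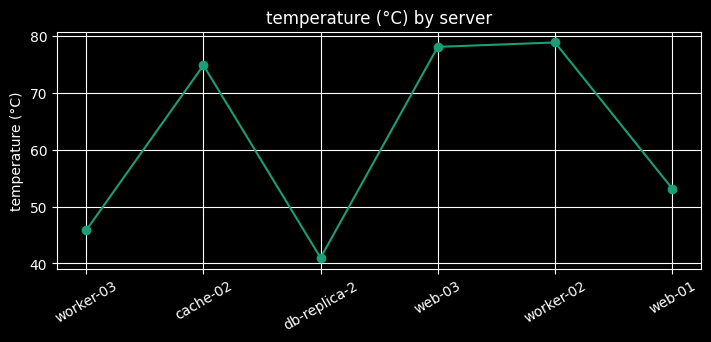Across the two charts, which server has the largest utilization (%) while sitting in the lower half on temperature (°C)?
Chart 2 median temperature (°C) ≈ 60; below-median servers: worker-03, db-replica-2, web-01. Among those, db-replica-2 has the highest utilization (%) (≈ 80).

db-replica-2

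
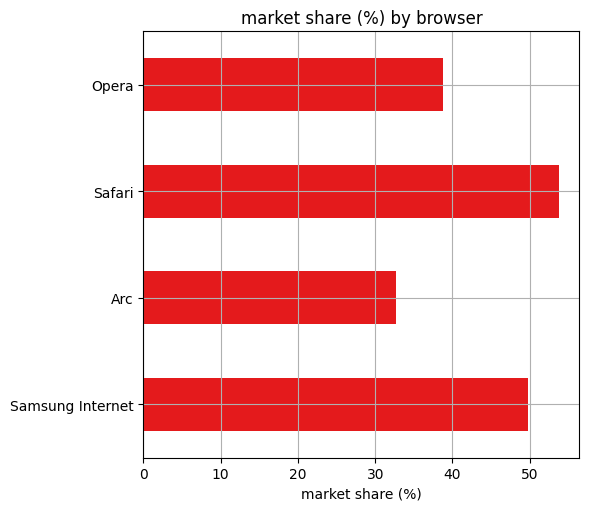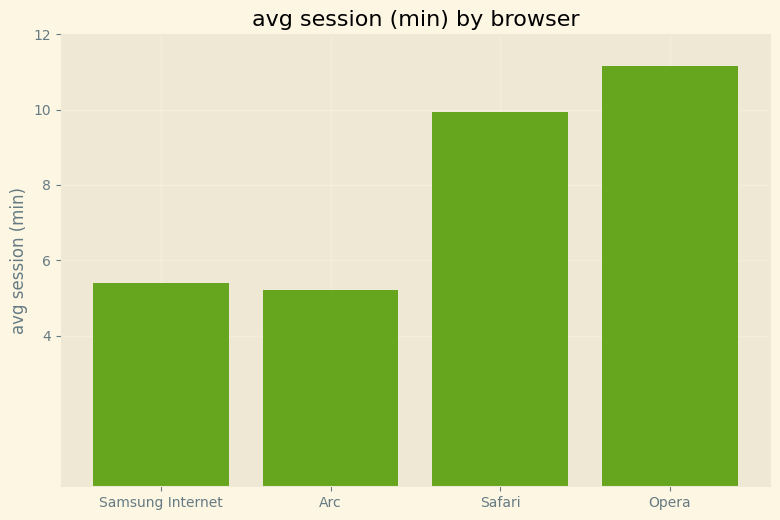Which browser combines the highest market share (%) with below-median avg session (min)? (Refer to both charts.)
Chart 2 median avg session (min) ≈ 8; below-median browsers: Samsung Internet, Arc. Among those, Samsung Internet has the highest market share (%) (≈ 50).

Samsung Internet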